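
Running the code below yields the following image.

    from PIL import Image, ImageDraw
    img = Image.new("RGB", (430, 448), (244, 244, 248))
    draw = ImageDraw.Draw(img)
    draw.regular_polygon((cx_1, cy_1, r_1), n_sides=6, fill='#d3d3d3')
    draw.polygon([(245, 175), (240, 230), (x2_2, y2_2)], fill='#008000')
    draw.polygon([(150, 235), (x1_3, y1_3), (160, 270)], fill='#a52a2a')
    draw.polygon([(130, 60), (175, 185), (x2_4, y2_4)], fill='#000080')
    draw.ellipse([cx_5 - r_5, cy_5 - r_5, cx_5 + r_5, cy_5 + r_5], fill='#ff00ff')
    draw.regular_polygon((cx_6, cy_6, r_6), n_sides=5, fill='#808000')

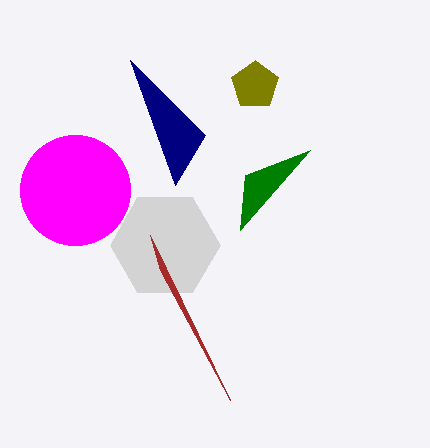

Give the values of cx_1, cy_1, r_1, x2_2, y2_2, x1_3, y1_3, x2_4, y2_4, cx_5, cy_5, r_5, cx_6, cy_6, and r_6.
cx_1 = 165
cy_1 = 245
r_1 = 55
x2_2 = 310
y2_2 = 150
x1_3 = 230
y1_3 = 400
x2_4 = 205
y2_4 = 135
cx_5 = 75
cy_5 = 190
r_5 = 55
cx_6 = 255
cy_6 = 85
r_6 = 25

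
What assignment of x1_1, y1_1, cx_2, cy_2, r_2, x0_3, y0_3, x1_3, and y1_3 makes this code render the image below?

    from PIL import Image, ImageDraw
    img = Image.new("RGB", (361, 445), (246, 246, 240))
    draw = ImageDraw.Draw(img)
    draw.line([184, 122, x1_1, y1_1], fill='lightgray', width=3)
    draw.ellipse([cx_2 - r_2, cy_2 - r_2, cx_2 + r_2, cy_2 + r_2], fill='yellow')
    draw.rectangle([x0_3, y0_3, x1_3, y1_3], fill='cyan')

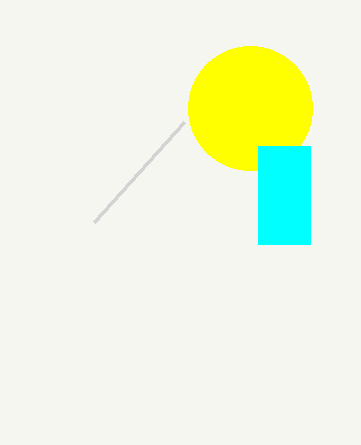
x1_1 = 94
y1_1 = 222
cx_2 = 250
cy_2 = 108
r_2 = 62
x0_3 = 258
y0_3 = 146
x1_3 = 310
y1_3 = 244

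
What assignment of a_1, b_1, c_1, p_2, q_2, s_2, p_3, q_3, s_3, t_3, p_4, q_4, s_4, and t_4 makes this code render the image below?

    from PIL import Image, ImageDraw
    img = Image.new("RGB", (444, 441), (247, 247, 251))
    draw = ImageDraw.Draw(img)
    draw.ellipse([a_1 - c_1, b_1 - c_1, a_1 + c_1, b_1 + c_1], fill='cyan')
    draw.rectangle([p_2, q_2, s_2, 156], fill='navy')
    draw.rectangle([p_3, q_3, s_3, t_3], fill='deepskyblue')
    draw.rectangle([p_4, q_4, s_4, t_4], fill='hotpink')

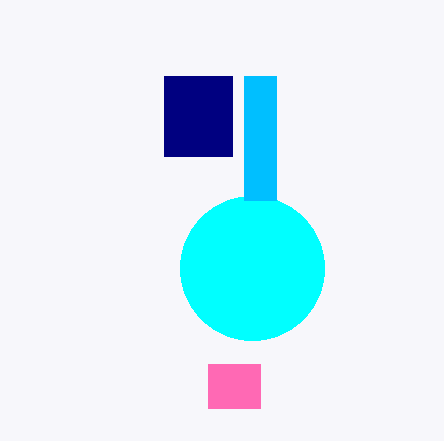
a_1 = 252; b_1 = 268; c_1 = 72; p_2 = 164; q_2 = 76; s_2 = 232; p_3 = 244; q_3 = 76; s_3 = 276; t_3 = 200; p_4 = 208; q_4 = 364; s_4 = 260; t_4 = 408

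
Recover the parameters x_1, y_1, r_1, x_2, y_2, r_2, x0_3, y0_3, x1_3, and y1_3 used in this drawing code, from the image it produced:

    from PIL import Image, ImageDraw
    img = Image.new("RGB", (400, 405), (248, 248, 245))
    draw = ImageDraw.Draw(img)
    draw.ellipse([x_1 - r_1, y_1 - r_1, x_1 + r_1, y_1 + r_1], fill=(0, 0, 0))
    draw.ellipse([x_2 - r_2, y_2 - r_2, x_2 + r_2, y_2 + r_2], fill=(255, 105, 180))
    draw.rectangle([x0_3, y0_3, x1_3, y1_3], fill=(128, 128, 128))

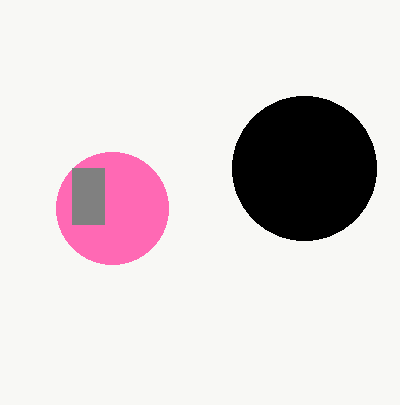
x_1 = 304
y_1 = 168
r_1 = 72
x_2 = 112
y_2 = 208
r_2 = 56
x0_3 = 72
y0_3 = 168
x1_3 = 104
y1_3 = 224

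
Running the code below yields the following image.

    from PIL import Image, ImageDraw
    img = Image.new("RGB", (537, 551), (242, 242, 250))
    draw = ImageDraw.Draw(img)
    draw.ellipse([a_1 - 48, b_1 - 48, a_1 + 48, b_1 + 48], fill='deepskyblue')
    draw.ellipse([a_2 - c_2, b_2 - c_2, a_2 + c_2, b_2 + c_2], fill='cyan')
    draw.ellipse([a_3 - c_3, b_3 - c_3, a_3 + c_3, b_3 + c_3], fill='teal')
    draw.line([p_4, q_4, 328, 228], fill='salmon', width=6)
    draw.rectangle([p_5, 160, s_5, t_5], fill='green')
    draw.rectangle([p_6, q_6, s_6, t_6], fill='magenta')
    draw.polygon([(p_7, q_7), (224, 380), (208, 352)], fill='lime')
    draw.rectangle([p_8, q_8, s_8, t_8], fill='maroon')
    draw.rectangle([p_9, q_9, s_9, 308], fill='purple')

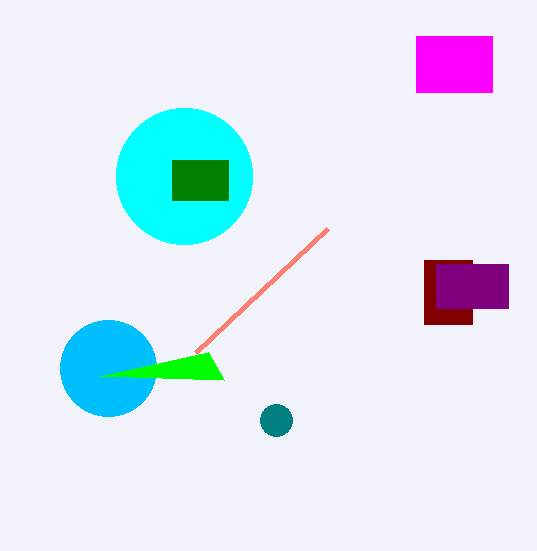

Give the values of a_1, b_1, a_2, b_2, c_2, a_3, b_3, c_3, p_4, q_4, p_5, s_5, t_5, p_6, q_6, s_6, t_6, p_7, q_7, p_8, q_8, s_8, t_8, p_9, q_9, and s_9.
a_1 = 108
b_1 = 368
a_2 = 184
b_2 = 176
c_2 = 68
a_3 = 276
b_3 = 420
c_3 = 16
p_4 = 196
q_4 = 352
p_5 = 172
s_5 = 228
t_5 = 200
p_6 = 416
q_6 = 36
s_6 = 492
t_6 = 92
p_7 = 100
q_7 = 376
p_8 = 424
q_8 = 260
s_8 = 472
t_8 = 324
p_9 = 436
q_9 = 264
s_9 = 508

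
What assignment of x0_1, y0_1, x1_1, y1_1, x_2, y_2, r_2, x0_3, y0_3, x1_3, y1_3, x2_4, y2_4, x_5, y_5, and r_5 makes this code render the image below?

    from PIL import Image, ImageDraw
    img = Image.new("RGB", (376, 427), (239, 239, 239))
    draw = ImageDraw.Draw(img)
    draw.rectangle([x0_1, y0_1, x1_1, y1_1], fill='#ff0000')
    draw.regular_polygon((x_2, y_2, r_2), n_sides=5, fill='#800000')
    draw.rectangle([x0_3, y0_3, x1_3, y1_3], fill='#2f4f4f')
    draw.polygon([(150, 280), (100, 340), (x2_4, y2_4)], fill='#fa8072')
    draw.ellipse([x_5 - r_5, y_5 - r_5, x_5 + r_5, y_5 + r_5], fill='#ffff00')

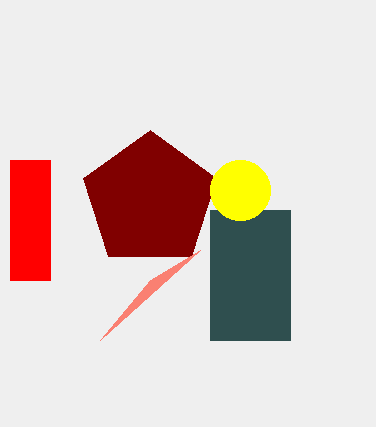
x0_1 = 10; y0_1 = 160; x1_1 = 50; y1_1 = 280; x_2 = 150; y_2 = 200; r_2 = 70; x0_3 = 210; y0_3 = 210; x1_3 = 290; y1_3 = 340; x2_4 = 200; y2_4 = 250; x_5 = 240; y_5 = 190; r_5 = 30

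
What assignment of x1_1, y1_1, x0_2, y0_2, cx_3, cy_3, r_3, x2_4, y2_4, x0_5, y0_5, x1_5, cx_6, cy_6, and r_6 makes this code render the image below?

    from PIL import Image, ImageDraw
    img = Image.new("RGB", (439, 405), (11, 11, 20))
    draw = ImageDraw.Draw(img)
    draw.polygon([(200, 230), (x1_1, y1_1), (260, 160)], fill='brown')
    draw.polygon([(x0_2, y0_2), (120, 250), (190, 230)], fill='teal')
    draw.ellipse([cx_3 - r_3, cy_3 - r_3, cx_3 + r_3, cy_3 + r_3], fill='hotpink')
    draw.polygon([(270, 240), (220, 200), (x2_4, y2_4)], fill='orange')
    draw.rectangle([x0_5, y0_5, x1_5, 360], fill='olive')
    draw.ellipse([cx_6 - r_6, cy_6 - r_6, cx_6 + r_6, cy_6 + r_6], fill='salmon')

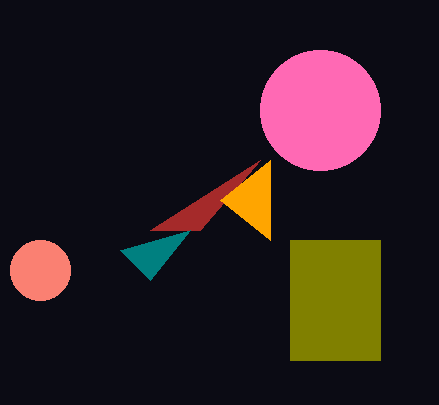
x1_1 = 150, y1_1 = 230, x0_2 = 150, y0_2 = 280, cx_3 = 320, cy_3 = 110, r_3 = 60, x2_4 = 270, y2_4 = 160, x0_5 = 290, y0_5 = 240, x1_5 = 380, cx_6 = 40, cy_6 = 270, r_6 = 30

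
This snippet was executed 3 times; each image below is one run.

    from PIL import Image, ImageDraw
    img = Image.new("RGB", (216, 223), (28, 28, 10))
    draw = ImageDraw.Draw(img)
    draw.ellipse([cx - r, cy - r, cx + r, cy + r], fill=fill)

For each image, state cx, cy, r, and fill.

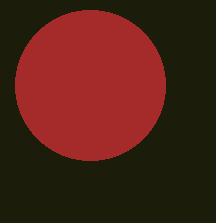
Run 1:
cx = 90
cy = 85
r = 75
fill = 'brown'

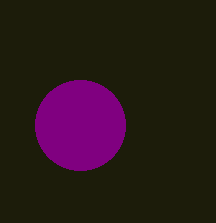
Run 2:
cx = 80
cy = 125
r = 45
fill = 'purple'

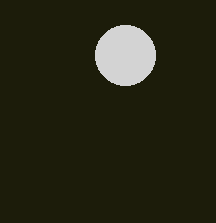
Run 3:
cx = 125, cy = 55, r = 30, fill = 'lightgray'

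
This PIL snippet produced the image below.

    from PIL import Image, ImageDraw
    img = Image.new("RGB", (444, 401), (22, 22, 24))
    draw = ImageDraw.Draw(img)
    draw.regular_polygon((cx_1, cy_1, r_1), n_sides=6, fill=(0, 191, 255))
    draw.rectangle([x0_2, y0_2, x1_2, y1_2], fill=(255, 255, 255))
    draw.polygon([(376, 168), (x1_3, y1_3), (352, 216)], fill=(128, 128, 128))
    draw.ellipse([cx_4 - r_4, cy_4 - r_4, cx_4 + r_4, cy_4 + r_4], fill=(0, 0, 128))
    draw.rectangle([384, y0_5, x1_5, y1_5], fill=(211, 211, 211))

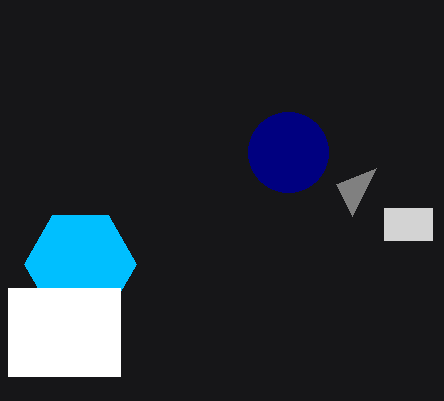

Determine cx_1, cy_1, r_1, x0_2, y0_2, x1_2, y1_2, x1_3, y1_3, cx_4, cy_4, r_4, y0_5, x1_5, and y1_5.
cx_1 = 80
cy_1 = 264
r_1 = 56
x0_2 = 8
y0_2 = 288
x1_2 = 120
y1_2 = 376
x1_3 = 336
y1_3 = 184
cx_4 = 288
cy_4 = 152
r_4 = 40
y0_5 = 208
x1_5 = 432
y1_5 = 240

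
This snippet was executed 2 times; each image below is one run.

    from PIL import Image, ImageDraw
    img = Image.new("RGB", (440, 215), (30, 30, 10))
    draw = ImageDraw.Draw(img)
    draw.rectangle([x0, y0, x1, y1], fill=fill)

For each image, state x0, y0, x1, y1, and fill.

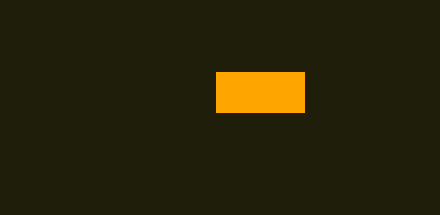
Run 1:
x0 = 216; y0 = 72; x1 = 304; y1 = 112; fill = 'orange'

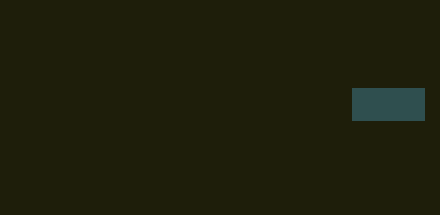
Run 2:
x0 = 352, y0 = 88, x1 = 424, y1 = 120, fill = 'darkslategray'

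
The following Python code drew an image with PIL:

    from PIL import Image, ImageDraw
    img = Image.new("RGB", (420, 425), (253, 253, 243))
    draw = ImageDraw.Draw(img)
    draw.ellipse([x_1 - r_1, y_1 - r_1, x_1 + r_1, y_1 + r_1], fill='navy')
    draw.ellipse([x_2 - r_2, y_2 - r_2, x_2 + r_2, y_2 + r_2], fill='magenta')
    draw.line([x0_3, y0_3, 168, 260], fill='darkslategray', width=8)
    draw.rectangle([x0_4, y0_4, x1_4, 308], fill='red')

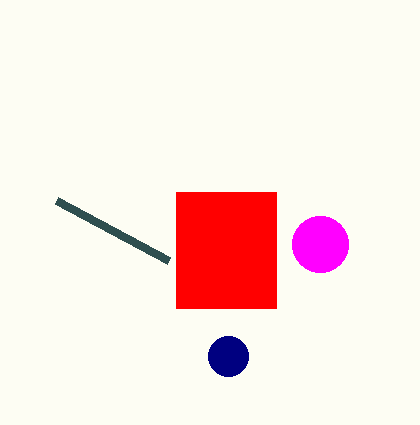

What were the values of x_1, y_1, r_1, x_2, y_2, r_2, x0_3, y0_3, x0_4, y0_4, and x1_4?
x_1 = 228; y_1 = 356; r_1 = 20; x_2 = 320; y_2 = 244; r_2 = 28; x0_3 = 56; y0_3 = 200; x0_4 = 176; y0_4 = 192; x1_4 = 276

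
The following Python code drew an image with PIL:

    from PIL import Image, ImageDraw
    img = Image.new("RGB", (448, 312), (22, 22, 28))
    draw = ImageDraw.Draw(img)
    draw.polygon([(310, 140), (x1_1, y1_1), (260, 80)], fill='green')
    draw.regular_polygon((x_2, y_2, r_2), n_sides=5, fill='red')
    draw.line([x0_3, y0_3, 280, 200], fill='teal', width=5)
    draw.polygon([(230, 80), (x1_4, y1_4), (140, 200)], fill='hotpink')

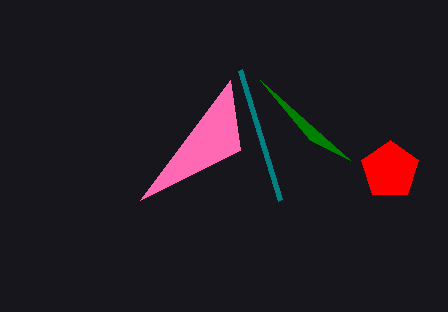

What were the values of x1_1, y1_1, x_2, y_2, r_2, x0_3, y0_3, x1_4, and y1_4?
x1_1 = 350, y1_1 = 160, x_2 = 390, y_2 = 170, r_2 = 30, x0_3 = 240, y0_3 = 70, x1_4 = 240, y1_4 = 150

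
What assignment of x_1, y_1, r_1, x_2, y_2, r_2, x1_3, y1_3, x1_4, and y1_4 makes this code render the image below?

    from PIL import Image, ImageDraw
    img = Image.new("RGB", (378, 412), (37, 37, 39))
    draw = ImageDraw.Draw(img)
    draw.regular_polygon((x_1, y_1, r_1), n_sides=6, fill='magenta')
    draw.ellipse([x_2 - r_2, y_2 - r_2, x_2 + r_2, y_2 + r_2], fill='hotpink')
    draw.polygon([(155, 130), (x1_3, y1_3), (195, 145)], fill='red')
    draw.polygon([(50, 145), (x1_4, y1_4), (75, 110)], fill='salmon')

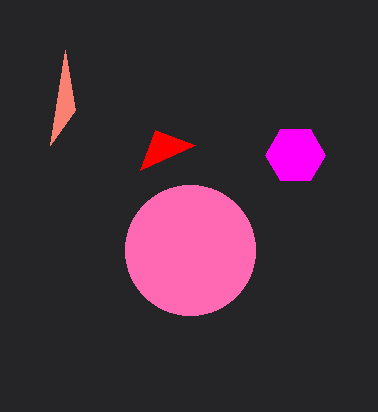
x_1 = 295
y_1 = 155
r_1 = 30
x_2 = 190
y_2 = 250
r_2 = 65
x1_3 = 140
y1_3 = 170
x1_4 = 65
y1_4 = 50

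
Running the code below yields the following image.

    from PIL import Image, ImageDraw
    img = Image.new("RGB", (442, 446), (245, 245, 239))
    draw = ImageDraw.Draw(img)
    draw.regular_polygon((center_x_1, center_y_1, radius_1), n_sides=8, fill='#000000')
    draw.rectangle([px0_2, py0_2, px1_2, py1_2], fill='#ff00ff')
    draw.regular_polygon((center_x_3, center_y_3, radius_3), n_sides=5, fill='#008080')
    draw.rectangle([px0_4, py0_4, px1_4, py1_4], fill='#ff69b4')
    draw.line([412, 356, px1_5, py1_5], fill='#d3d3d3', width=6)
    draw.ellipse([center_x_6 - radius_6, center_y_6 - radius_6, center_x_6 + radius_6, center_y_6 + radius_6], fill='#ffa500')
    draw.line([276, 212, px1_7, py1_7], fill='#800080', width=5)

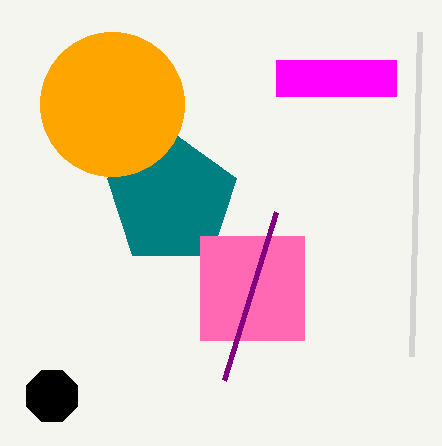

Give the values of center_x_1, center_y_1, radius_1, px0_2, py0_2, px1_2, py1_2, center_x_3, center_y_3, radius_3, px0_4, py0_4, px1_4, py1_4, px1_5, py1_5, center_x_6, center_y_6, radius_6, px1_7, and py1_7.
center_x_1 = 52, center_y_1 = 396, radius_1 = 28, px0_2 = 276, py0_2 = 60, px1_2 = 396, py1_2 = 96, center_x_3 = 172, center_y_3 = 200, radius_3 = 68, px0_4 = 200, py0_4 = 236, px1_4 = 304, py1_4 = 340, px1_5 = 420, py1_5 = 32, center_x_6 = 112, center_y_6 = 104, radius_6 = 72, px1_7 = 224, py1_7 = 380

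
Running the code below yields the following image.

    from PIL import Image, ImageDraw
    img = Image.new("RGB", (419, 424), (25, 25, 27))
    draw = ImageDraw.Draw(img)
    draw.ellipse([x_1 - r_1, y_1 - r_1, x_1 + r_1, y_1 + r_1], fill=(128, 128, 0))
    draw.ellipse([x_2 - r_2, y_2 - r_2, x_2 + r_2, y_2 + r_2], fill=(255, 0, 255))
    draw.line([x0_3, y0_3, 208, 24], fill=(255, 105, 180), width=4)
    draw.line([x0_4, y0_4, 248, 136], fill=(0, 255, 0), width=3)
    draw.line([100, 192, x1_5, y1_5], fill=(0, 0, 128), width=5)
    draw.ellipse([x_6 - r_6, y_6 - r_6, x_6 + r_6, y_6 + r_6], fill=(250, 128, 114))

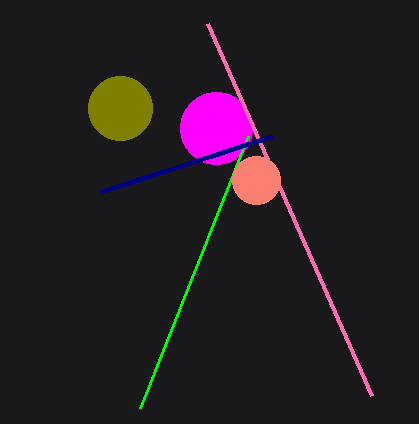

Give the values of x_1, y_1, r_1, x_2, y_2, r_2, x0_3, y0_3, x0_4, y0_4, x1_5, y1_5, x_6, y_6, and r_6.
x_1 = 120
y_1 = 108
r_1 = 32
x_2 = 216
y_2 = 128
r_2 = 36
x0_3 = 372
y0_3 = 396
x0_4 = 140
y0_4 = 408
x1_5 = 272
y1_5 = 136
x_6 = 256
y_6 = 180
r_6 = 24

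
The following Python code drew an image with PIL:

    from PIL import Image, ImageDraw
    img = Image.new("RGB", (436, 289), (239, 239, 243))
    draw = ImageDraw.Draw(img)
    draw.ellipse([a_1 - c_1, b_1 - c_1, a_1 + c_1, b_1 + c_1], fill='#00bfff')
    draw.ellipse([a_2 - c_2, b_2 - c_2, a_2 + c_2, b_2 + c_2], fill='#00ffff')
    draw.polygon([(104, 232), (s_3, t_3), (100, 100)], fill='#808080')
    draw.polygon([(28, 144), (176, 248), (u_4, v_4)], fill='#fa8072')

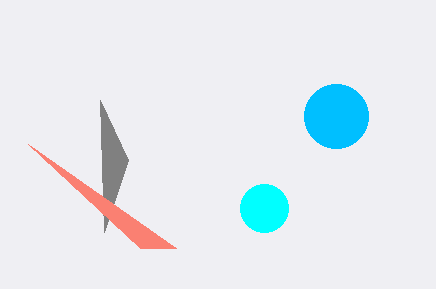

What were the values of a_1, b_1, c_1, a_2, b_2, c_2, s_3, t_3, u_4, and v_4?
a_1 = 336; b_1 = 116; c_1 = 32; a_2 = 264; b_2 = 208; c_2 = 24; s_3 = 128; t_3 = 160; u_4 = 140; v_4 = 248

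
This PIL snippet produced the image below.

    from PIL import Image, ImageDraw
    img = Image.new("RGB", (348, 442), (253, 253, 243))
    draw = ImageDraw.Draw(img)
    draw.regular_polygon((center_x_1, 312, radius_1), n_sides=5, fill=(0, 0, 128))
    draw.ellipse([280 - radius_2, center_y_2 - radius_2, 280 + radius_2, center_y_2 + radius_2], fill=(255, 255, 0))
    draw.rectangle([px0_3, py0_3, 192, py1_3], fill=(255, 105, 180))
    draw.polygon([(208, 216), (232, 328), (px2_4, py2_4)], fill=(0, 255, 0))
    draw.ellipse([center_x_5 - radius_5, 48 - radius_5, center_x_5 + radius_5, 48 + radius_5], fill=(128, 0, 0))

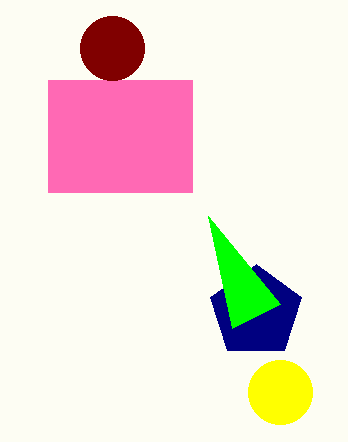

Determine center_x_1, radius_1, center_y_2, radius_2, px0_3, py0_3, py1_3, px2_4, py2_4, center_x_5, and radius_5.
center_x_1 = 256
radius_1 = 48
center_y_2 = 392
radius_2 = 32
px0_3 = 48
py0_3 = 80
py1_3 = 192
px2_4 = 280
py2_4 = 304
center_x_5 = 112
radius_5 = 32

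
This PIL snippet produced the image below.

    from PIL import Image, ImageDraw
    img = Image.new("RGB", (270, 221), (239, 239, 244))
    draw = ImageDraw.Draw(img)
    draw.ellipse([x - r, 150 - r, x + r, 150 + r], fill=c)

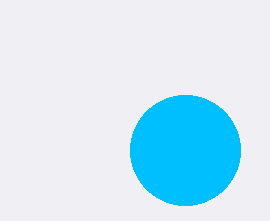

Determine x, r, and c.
x = 185; r = 55; c = 'deepskyblue'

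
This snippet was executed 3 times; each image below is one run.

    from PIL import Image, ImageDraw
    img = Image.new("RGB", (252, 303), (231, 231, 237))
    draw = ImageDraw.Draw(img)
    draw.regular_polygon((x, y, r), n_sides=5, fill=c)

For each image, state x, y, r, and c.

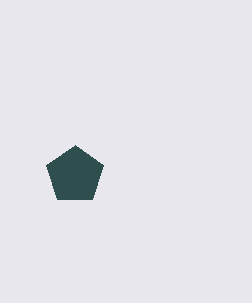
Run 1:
x = 75
y = 175
r = 30
c = 'darkslategray'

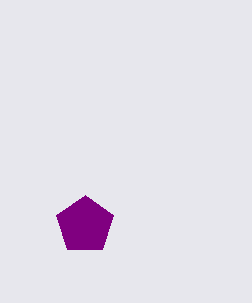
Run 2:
x = 85
y = 225
r = 30
c = 'purple'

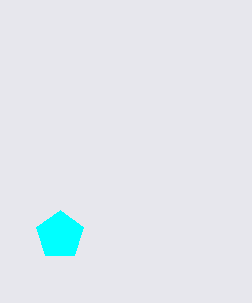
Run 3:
x = 60; y = 235; r = 25; c = 'cyan'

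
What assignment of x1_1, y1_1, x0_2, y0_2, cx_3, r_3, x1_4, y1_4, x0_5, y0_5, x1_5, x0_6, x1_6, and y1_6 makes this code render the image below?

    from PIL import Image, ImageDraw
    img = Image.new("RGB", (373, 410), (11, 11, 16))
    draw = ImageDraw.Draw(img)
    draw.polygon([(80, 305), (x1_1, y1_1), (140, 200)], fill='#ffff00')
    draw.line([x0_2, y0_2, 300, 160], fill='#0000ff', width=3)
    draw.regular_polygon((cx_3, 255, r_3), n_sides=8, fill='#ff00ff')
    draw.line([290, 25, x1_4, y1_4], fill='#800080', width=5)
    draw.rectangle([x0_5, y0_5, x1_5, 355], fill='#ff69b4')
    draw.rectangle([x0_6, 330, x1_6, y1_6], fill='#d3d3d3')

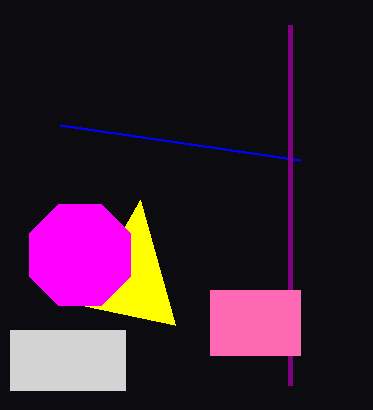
x1_1 = 175, y1_1 = 325, x0_2 = 60, y0_2 = 125, cx_3 = 80, r_3 = 55, x1_4 = 290, y1_4 = 385, x0_5 = 210, y0_5 = 290, x1_5 = 300, x0_6 = 10, x1_6 = 125, y1_6 = 390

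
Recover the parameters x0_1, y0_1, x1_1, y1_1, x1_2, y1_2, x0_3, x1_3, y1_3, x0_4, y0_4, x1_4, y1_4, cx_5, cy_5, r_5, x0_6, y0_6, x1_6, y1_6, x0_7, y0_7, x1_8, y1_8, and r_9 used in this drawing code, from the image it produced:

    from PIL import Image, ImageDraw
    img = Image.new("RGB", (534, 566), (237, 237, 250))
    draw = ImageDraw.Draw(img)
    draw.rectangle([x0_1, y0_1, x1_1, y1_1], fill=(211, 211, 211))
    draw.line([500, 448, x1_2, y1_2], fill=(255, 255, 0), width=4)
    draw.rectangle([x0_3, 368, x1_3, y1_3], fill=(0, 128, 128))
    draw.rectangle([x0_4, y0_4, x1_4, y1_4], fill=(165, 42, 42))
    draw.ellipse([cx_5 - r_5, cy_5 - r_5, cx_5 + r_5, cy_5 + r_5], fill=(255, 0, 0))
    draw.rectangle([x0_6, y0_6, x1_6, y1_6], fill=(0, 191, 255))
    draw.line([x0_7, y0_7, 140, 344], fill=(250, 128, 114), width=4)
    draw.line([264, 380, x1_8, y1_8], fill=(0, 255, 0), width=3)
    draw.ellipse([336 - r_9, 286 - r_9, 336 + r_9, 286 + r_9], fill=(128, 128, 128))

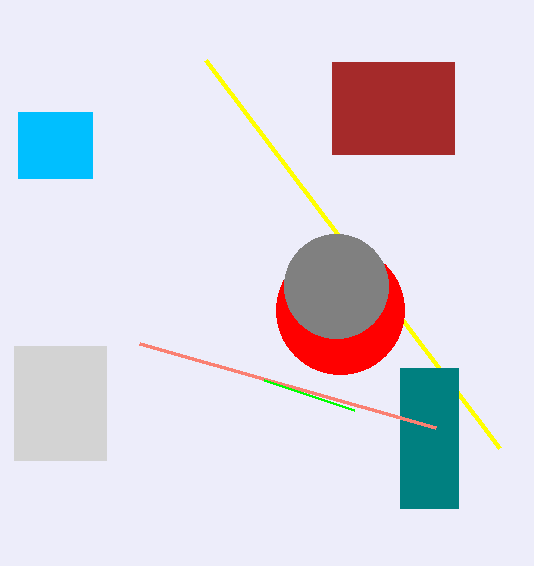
x0_1 = 14
y0_1 = 346
x1_1 = 106
y1_1 = 460
x1_2 = 206
y1_2 = 60
x0_3 = 400
x1_3 = 458
y1_3 = 508
x0_4 = 332
y0_4 = 62
x1_4 = 454
y1_4 = 154
cx_5 = 340
cy_5 = 310
r_5 = 64
x0_6 = 18
y0_6 = 112
x1_6 = 92
y1_6 = 178
x0_7 = 436
y0_7 = 428
x1_8 = 354
y1_8 = 410
r_9 = 52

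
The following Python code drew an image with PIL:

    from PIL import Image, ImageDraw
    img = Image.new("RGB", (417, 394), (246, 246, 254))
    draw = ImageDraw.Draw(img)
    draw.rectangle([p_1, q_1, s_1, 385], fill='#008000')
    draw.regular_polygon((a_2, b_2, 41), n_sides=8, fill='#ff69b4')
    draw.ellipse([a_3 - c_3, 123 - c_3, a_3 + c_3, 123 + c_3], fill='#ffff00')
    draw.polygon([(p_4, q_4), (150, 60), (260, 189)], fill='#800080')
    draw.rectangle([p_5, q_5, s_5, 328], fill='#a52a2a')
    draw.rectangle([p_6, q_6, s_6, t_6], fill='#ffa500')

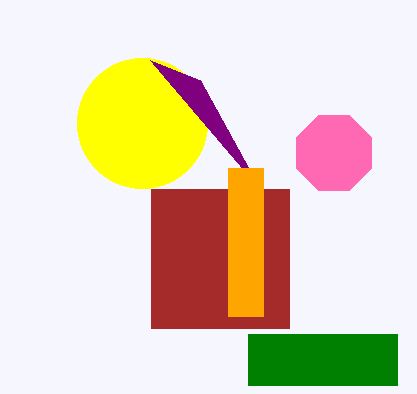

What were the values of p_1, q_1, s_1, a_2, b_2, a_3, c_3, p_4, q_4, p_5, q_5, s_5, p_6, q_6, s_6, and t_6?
p_1 = 248; q_1 = 334; s_1 = 397; a_2 = 334; b_2 = 153; a_3 = 142; c_3 = 65; p_4 = 200; q_4 = 80; p_5 = 151; q_5 = 189; s_5 = 289; p_6 = 228; q_6 = 168; s_6 = 263; t_6 = 316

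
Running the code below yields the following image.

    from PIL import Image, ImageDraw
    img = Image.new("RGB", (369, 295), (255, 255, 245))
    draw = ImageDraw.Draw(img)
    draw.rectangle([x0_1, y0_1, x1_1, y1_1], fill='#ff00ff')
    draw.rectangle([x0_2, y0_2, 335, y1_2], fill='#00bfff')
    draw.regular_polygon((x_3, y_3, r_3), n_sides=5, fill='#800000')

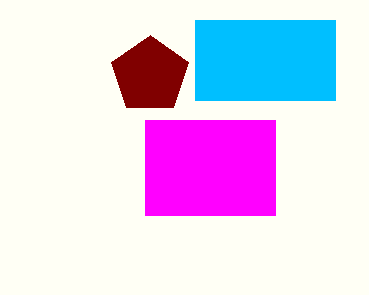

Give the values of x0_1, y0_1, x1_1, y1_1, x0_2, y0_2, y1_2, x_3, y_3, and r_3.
x0_1 = 145
y0_1 = 120
x1_1 = 275
y1_1 = 215
x0_2 = 195
y0_2 = 20
y1_2 = 100
x_3 = 150
y_3 = 75
r_3 = 40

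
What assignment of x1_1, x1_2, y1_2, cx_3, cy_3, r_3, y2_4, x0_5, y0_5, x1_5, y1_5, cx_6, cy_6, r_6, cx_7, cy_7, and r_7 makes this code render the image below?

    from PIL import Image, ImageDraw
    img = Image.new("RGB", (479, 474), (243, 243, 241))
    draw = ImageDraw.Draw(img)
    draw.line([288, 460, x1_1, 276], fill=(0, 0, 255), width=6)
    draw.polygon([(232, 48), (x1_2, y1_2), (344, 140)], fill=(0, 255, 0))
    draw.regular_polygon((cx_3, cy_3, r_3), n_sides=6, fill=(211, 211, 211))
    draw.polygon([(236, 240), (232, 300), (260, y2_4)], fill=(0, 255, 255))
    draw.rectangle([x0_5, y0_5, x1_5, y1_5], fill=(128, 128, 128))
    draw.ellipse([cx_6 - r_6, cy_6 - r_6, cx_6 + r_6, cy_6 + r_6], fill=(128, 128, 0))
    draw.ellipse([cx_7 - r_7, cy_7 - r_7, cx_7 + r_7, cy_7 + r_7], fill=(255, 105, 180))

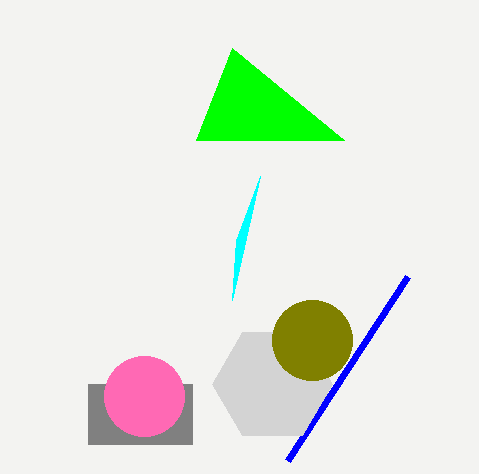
x1_1 = 408, x1_2 = 196, y1_2 = 140, cx_3 = 272, cy_3 = 384, r_3 = 60, y2_4 = 176, x0_5 = 88, y0_5 = 384, x1_5 = 192, y1_5 = 444, cx_6 = 312, cy_6 = 340, r_6 = 40, cx_7 = 144, cy_7 = 396, r_7 = 40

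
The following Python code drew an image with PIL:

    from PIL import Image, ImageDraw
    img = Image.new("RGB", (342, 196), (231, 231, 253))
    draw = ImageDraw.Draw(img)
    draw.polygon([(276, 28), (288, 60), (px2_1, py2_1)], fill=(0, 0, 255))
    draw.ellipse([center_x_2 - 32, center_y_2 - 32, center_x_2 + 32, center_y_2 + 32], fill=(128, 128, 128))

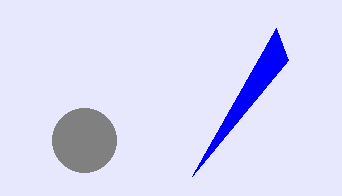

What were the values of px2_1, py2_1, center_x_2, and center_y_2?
px2_1 = 192, py2_1 = 176, center_x_2 = 84, center_y_2 = 140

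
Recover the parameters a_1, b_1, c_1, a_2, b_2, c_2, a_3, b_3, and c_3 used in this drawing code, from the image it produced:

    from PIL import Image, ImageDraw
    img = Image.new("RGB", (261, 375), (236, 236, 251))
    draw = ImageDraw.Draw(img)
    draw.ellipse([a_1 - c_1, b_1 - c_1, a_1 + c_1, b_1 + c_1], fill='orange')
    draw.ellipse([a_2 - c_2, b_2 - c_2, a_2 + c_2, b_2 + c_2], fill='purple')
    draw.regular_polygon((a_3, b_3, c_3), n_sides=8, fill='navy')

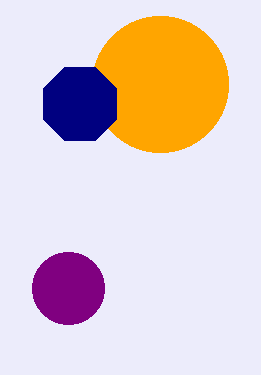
a_1 = 160
b_1 = 84
c_1 = 68
a_2 = 68
b_2 = 288
c_2 = 36
a_3 = 80
b_3 = 104
c_3 = 40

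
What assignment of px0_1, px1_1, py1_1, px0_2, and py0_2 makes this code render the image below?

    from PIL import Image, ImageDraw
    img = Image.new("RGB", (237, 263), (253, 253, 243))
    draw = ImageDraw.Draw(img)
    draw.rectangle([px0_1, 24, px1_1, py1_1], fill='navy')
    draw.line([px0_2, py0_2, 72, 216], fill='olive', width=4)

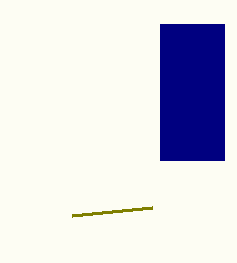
px0_1 = 160; px1_1 = 224; py1_1 = 160; px0_2 = 152; py0_2 = 208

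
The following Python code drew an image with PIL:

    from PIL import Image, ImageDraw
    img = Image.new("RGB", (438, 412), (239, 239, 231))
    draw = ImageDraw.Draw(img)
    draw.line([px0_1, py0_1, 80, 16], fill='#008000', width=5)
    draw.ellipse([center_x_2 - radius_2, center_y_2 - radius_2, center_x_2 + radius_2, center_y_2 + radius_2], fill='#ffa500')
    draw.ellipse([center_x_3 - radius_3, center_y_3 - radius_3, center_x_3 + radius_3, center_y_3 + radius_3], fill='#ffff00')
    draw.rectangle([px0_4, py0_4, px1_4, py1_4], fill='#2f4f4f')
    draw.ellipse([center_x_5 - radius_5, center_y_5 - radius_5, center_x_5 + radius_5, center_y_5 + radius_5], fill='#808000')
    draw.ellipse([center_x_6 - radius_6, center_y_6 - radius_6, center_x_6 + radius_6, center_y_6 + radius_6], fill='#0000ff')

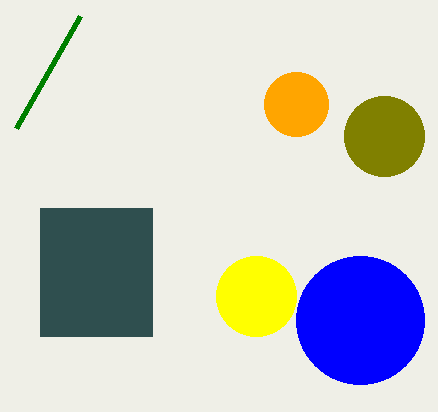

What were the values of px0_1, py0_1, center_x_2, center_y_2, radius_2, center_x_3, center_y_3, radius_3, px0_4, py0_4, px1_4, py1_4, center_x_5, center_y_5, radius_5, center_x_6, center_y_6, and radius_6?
px0_1 = 16; py0_1 = 128; center_x_2 = 296; center_y_2 = 104; radius_2 = 32; center_x_3 = 256; center_y_3 = 296; radius_3 = 40; px0_4 = 40; py0_4 = 208; px1_4 = 152; py1_4 = 336; center_x_5 = 384; center_y_5 = 136; radius_5 = 40; center_x_6 = 360; center_y_6 = 320; radius_6 = 64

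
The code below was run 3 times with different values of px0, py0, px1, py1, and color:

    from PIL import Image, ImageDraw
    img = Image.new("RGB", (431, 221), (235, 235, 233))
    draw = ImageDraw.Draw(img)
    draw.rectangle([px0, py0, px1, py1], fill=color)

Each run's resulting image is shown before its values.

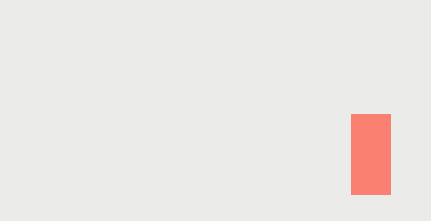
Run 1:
px0 = 351, py0 = 114, px1 = 390, py1 = 194, color = 'salmon'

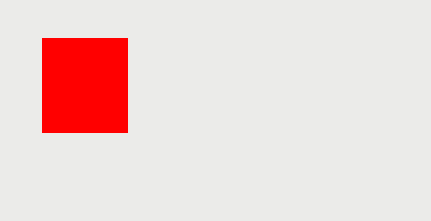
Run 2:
px0 = 42
py0 = 38
px1 = 127
py1 = 132
color = 'red'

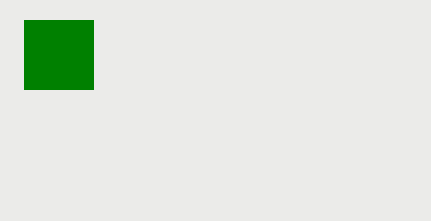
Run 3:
px0 = 24, py0 = 20, px1 = 93, py1 = 89, color = 'green'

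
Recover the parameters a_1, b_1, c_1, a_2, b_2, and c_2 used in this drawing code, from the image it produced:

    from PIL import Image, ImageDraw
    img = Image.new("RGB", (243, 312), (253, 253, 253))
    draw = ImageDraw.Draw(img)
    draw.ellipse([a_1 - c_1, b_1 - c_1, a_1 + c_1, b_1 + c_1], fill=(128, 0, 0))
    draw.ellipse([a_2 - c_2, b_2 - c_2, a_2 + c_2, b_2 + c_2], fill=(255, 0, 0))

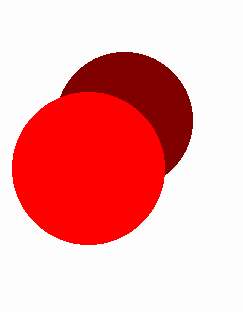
a_1 = 124; b_1 = 120; c_1 = 68; a_2 = 88; b_2 = 168; c_2 = 76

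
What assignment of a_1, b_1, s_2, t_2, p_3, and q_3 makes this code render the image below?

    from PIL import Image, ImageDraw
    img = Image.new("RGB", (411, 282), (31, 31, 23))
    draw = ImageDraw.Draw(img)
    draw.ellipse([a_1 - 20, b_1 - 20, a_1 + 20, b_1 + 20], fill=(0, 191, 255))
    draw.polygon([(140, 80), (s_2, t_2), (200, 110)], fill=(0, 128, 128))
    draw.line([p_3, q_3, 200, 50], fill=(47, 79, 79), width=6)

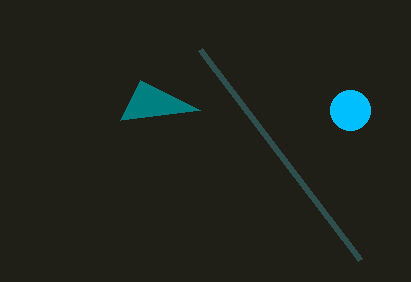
a_1 = 350
b_1 = 110
s_2 = 120
t_2 = 120
p_3 = 360
q_3 = 260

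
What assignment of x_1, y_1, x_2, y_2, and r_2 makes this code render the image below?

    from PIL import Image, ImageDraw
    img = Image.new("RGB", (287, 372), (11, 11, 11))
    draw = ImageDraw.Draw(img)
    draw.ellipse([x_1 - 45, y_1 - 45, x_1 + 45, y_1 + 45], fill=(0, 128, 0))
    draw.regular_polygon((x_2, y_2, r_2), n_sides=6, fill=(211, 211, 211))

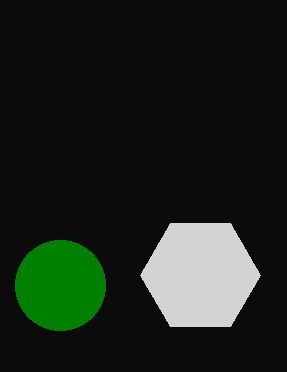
x_1 = 60; y_1 = 285; x_2 = 200; y_2 = 275; r_2 = 60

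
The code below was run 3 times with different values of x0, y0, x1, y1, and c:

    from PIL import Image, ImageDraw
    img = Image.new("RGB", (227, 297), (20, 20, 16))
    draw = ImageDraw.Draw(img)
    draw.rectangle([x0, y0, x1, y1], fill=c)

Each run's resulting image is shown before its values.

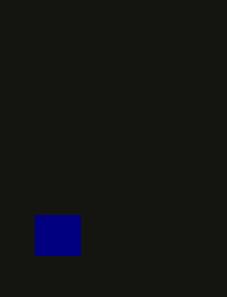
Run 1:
x0 = 35
y0 = 215
x1 = 80
y1 = 255
c = 'navy'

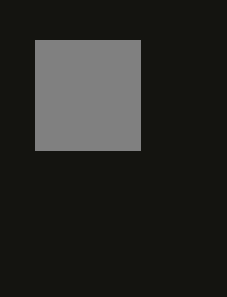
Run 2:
x0 = 35; y0 = 40; x1 = 140; y1 = 150; c = 'gray'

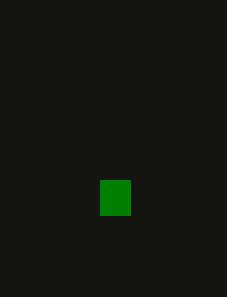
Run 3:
x0 = 100; y0 = 180; x1 = 130; y1 = 215; c = 'green'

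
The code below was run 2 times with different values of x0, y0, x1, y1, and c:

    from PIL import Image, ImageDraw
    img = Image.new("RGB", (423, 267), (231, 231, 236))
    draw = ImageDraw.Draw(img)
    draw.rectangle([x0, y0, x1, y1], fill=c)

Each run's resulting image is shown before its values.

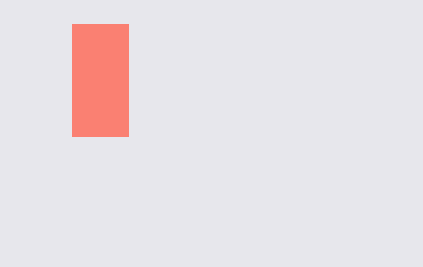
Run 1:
x0 = 72; y0 = 24; x1 = 128; y1 = 136; c = 'salmon'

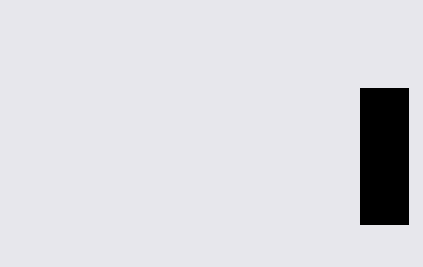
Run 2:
x0 = 360, y0 = 88, x1 = 408, y1 = 224, c = 'black'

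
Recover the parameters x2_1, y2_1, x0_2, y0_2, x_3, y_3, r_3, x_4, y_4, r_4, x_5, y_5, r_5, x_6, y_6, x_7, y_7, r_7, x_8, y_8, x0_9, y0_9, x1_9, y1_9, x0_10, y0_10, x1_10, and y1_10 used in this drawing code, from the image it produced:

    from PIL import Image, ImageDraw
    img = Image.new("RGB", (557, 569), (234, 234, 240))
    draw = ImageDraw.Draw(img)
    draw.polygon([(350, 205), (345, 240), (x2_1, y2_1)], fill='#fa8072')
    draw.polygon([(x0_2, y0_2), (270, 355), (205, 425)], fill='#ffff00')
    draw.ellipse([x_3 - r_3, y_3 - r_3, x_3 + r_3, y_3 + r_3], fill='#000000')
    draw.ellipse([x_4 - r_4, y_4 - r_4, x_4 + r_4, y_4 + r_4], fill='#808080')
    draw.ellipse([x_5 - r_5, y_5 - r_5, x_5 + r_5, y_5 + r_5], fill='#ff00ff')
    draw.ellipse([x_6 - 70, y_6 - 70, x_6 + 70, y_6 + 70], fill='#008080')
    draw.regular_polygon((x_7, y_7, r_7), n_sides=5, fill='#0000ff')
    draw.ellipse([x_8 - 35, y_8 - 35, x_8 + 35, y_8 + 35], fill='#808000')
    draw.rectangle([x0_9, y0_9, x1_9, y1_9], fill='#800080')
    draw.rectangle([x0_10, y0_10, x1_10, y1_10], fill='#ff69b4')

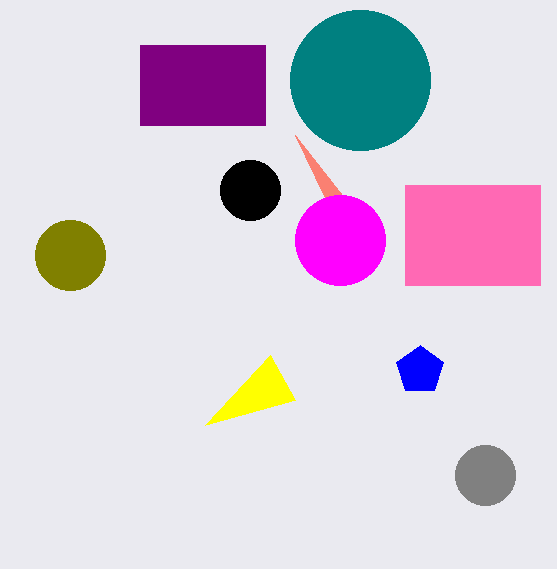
x2_1 = 295, y2_1 = 135, x0_2 = 295, y0_2 = 400, x_3 = 250, y_3 = 190, r_3 = 30, x_4 = 485, y_4 = 475, r_4 = 30, x_5 = 340, y_5 = 240, r_5 = 45, x_6 = 360, y_6 = 80, x_7 = 420, y_7 = 370, r_7 = 25, x_8 = 70, y_8 = 255, x0_9 = 140, y0_9 = 45, x1_9 = 265, y1_9 = 125, x0_10 = 405, y0_10 = 185, x1_10 = 540, y1_10 = 285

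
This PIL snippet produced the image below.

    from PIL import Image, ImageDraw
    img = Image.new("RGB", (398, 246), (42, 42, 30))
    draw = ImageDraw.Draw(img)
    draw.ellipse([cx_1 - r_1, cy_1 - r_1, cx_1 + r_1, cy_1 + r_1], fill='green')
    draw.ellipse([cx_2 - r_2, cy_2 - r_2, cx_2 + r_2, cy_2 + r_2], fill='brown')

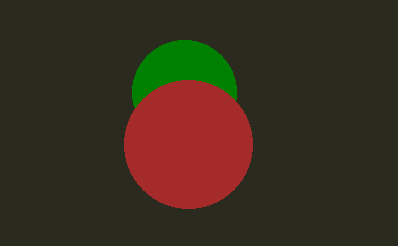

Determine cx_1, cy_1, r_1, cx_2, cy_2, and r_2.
cx_1 = 184
cy_1 = 92
r_1 = 52
cx_2 = 188
cy_2 = 144
r_2 = 64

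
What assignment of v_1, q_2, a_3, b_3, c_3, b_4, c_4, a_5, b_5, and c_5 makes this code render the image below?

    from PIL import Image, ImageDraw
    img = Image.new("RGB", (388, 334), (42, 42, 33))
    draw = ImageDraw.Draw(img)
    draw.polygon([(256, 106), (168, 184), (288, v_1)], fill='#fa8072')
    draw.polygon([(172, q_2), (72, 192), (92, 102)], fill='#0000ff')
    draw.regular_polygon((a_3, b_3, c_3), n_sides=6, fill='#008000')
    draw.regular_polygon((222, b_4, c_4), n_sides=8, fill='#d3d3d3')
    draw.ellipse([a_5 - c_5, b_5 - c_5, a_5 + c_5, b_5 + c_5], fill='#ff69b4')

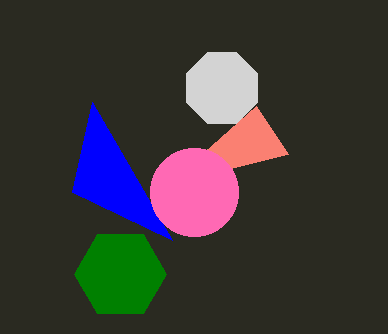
v_1 = 154, q_2 = 240, a_3 = 120, b_3 = 274, c_3 = 46, b_4 = 88, c_4 = 38, a_5 = 194, b_5 = 192, c_5 = 44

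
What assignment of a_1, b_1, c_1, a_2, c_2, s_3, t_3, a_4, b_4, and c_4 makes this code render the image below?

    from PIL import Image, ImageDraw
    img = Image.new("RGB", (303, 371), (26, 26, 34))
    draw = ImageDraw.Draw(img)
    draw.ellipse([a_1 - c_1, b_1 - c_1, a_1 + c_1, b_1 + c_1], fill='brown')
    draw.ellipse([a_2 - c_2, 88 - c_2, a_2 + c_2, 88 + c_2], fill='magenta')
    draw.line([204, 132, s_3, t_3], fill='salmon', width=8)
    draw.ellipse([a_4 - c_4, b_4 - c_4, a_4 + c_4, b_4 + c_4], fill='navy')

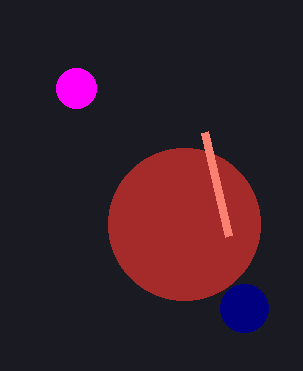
a_1 = 184, b_1 = 224, c_1 = 76, a_2 = 76, c_2 = 20, s_3 = 228, t_3 = 236, a_4 = 244, b_4 = 308, c_4 = 24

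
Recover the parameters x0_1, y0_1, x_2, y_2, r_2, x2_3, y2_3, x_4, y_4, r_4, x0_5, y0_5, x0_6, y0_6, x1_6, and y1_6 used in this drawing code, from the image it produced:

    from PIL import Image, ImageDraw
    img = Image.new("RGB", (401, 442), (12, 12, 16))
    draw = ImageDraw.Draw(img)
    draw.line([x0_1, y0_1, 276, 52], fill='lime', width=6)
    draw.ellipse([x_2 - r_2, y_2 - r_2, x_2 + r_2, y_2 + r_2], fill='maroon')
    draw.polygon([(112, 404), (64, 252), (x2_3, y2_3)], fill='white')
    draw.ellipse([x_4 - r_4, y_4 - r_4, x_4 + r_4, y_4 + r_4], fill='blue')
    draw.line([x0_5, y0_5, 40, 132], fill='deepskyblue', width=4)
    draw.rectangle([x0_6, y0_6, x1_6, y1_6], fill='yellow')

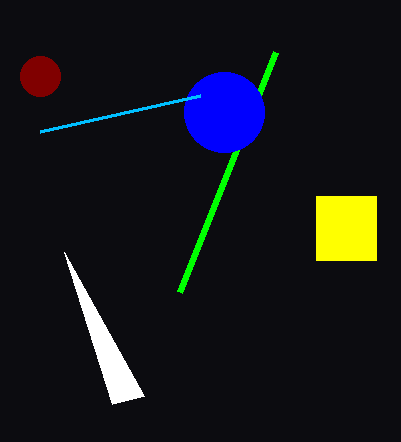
x0_1 = 180, y0_1 = 292, x_2 = 40, y_2 = 76, r_2 = 20, x2_3 = 144, y2_3 = 396, x_4 = 224, y_4 = 112, r_4 = 40, x0_5 = 200, y0_5 = 96, x0_6 = 316, y0_6 = 196, x1_6 = 376, y1_6 = 260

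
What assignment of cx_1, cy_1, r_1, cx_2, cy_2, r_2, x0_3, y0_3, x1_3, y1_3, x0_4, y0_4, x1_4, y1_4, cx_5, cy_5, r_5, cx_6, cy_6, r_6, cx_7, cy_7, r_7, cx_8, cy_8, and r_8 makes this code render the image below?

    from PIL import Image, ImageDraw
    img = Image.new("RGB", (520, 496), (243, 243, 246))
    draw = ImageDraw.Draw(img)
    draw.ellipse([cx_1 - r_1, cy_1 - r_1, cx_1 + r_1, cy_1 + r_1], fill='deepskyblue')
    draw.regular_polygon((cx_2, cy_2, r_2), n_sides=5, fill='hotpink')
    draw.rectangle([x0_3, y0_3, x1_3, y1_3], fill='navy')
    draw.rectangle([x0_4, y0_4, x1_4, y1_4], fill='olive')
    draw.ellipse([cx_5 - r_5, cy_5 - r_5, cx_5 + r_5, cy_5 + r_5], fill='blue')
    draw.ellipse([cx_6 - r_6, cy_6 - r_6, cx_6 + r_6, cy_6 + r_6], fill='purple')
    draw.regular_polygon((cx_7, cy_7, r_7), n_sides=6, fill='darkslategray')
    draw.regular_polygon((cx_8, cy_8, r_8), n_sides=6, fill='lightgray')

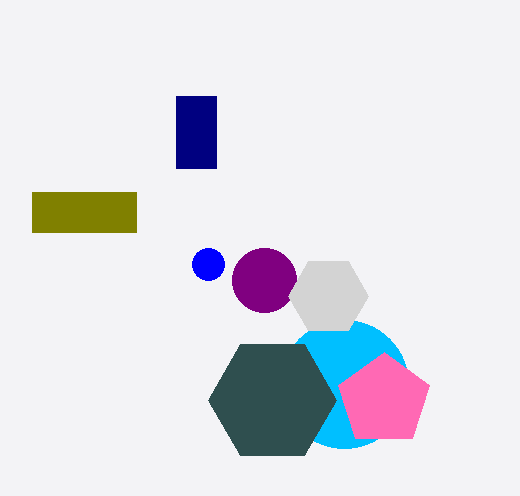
cx_1 = 344, cy_1 = 384, r_1 = 64, cx_2 = 384, cy_2 = 400, r_2 = 48, x0_3 = 176, y0_3 = 96, x1_3 = 216, y1_3 = 168, x0_4 = 32, y0_4 = 192, x1_4 = 136, y1_4 = 232, cx_5 = 208, cy_5 = 264, r_5 = 16, cx_6 = 264, cy_6 = 280, r_6 = 32, cx_7 = 272, cy_7 = 400, r_7 = 64, cx_8 = 328, cy_8 = 296, r_8 = 40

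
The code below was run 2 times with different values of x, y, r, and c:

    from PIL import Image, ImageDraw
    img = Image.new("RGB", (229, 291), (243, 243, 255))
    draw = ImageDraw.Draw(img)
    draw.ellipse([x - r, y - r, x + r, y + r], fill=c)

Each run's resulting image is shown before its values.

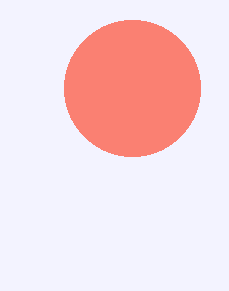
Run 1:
x = 132, y = 88, r = 68, c = 'salmon'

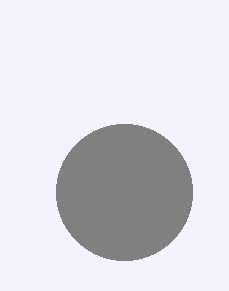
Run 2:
x = 124
y = 192
r = 68
c = 'gray'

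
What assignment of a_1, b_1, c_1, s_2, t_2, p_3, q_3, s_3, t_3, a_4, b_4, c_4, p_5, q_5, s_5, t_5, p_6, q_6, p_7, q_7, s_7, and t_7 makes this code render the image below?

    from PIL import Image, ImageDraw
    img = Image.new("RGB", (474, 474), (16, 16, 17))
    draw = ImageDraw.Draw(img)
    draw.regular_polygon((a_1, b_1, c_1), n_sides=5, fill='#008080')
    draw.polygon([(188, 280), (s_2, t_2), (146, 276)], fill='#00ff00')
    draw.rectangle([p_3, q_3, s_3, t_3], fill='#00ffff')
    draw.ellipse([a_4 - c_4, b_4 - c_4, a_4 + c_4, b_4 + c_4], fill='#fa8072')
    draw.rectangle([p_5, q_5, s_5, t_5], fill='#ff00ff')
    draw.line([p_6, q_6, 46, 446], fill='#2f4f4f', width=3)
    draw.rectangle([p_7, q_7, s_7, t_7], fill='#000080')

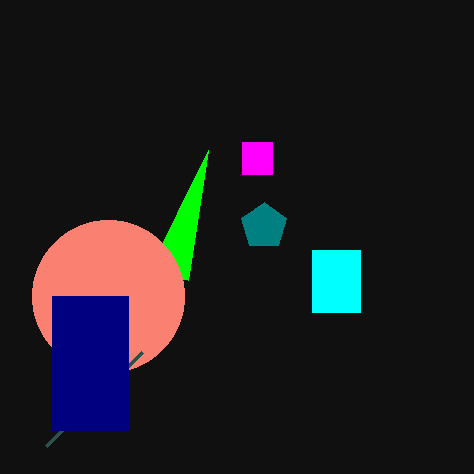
a_1 = 264; b_1 = 226; c_1 = 24; s_2 = 208; t_2 = 150; p_3 = 312; q_3 = 250; s_3 = 360; t_3 = 312; a_4 = 108; b_4 = 296; c_4 = 76; p_5 = 242; q_5 = 142; s_5 = 272; t_5 = 174; p_6 = 142; q_6 = 352; p_7 = 52; q_7 = 296; s_7 = 128; t_7 = 430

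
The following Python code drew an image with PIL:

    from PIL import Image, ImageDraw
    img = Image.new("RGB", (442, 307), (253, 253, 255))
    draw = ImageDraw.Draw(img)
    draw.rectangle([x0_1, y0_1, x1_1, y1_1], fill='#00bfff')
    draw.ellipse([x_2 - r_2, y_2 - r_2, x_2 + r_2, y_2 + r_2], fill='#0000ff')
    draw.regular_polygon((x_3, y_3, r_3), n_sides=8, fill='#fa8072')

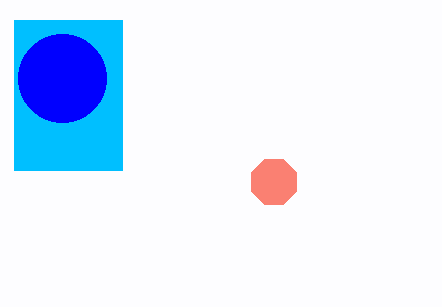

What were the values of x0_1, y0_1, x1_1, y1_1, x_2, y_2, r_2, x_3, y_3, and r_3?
x0_1 = 14
y0_1 = 20
x1_1 = 122
y1_1 = 170
x_2 = 62
y_2 = 78
r_2 = 44
x_3 = 274
y_3 = 182
r_3 = 24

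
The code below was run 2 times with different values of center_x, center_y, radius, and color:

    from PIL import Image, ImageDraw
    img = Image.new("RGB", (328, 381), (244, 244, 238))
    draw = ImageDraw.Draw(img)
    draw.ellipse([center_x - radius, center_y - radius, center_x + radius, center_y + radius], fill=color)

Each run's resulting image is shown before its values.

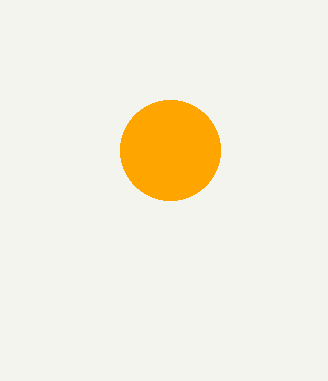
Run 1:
center_x = 170, center_y = 150, radius = 50, color = 'orange'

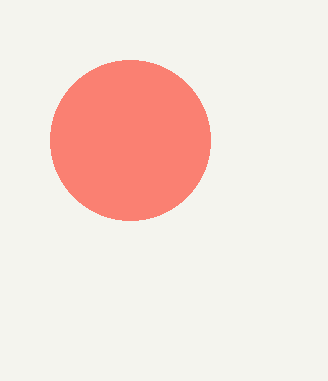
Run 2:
center_x = 130, center_y = 140, radius = 80, color = 'salmon'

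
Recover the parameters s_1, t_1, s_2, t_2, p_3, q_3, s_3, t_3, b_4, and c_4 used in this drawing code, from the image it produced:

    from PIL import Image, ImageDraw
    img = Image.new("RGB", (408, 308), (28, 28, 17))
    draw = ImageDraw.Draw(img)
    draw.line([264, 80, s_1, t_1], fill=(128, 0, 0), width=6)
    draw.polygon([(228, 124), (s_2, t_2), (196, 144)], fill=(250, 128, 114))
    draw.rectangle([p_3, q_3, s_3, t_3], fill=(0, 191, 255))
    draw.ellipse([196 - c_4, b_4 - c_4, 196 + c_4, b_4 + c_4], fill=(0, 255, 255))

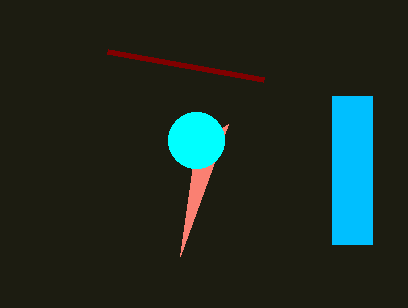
s_1 = 108; t_1 = 52; s_2 = 180; t_2 = 256; p_3 = 332; q_3 = 96; s_3 = 372; t_3 = 244; b_4 = 140; c_4 = 28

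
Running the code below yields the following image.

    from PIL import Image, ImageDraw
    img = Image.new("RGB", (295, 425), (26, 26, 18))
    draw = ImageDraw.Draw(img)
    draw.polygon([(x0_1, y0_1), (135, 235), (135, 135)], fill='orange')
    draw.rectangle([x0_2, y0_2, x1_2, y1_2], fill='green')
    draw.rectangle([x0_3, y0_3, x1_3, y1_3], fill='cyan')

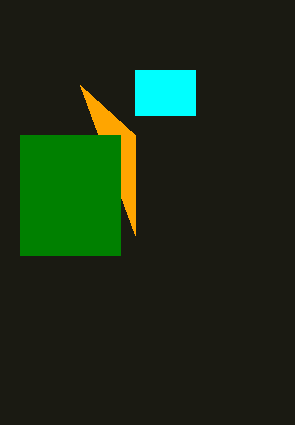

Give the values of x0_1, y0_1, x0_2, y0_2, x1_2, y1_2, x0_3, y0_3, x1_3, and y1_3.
x0_1 = 80
y0_1 = 85
x0_2 = 20
y0_2 = 135
x1_2 = 120
y1_2 = 255
x0_3 = 135
y0_3 = 70
x1_3 = 195
y1_3 = 115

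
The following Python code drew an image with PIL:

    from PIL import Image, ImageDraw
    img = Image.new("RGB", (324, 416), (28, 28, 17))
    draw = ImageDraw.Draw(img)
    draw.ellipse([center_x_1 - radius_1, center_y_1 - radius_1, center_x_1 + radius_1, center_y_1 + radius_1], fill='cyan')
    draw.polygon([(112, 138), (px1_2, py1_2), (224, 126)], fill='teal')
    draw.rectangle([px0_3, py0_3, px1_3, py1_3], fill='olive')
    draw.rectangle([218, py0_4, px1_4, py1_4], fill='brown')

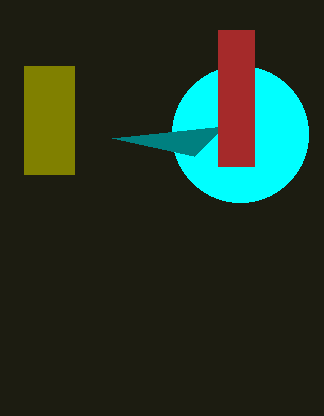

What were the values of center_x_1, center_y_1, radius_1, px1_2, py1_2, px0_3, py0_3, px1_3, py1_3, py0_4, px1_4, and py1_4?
center_x_1 = 240
center_y_1 = 134
radius_1 = 68
px1_2 = 194
py1_2 = 156
px0_3 = 24
py0_3 = 66
px1_3 = 74
py1_3 = 174
py0_4 = 30
px1_4 = 254
py1_4 = 166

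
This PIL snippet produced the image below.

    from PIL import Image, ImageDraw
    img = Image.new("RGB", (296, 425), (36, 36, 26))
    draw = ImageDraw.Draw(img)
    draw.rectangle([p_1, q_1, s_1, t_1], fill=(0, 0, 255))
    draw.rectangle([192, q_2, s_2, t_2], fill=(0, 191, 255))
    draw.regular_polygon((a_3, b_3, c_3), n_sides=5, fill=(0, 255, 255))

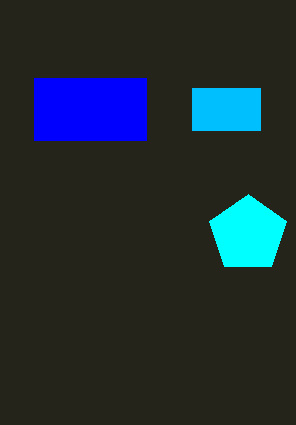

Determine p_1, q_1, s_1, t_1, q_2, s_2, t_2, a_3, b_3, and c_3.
p_1 = 34, q_1 = 78, s_1 = 146, t_1 = 140, q_2 = 88, s_2 = 260, t_2 = 130, a_3 = 248, b_3 = 234, c_3 = 40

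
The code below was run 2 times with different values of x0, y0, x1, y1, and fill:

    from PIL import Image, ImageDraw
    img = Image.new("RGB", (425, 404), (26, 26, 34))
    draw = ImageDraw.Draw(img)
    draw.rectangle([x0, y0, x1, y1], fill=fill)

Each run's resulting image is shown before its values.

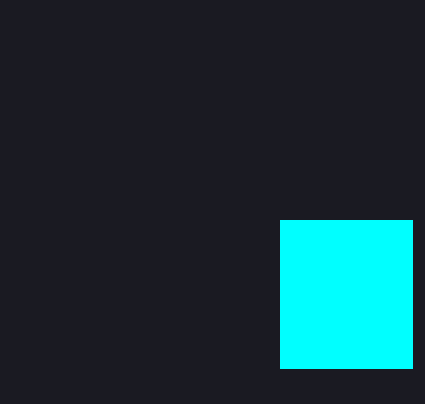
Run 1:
x0 = 280, y0 = 220, x1 = 412, y1 = 368, fill = 'cyan'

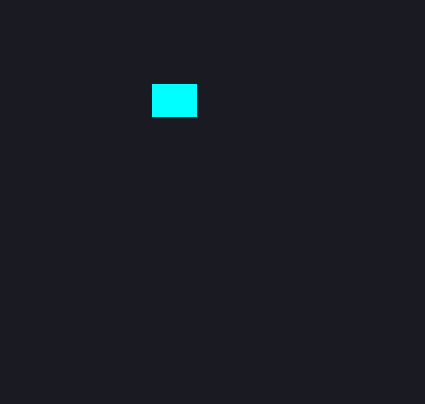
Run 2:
x0 = 152
y0 = 84
x1 = 196
y1 = 116
fill = 'cyan'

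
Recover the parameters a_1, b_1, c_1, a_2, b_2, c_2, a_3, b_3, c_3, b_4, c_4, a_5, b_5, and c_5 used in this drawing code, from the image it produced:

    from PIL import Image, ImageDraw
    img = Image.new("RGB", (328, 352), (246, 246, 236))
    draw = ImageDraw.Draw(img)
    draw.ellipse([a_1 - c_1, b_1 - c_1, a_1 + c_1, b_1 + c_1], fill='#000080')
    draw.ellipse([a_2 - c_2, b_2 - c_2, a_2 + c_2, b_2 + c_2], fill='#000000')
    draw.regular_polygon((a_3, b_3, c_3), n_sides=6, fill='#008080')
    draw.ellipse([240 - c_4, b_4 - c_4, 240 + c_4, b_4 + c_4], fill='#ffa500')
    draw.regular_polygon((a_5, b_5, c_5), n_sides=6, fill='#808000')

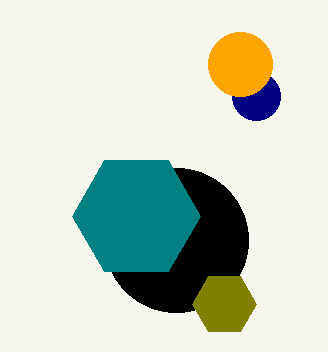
a_1 = 256
b_1 = 96
c_1 = 24
a_2 = 176
b_2 = 240
c_2 = 72
a_3 = 136
b_3 = 216
c_3 = 64
b_4 = 64
c_4 = 32
a_5 = 224
b_5 = 304
c_5 = 32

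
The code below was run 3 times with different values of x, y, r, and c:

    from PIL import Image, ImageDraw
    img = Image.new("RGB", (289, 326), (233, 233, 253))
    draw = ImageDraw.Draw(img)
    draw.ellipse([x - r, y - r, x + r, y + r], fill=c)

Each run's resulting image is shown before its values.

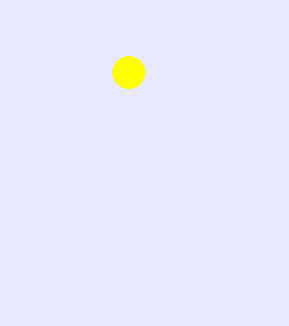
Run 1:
x = 128
y = 72
r = 16
c = 'yellow'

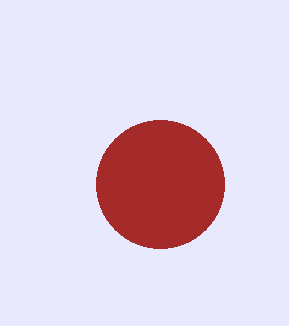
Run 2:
x = 160, y = 184, r = 64, c = 'brown'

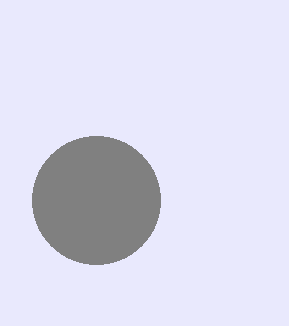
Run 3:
x = 96
y = 200
r = 64
c = 'gray'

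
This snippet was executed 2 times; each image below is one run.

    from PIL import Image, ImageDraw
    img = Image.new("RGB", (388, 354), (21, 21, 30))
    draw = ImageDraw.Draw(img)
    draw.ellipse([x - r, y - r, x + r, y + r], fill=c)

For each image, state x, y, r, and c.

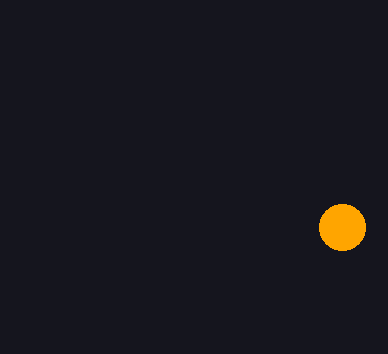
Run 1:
x = 342, y = 227, r = 23, c = 'orange'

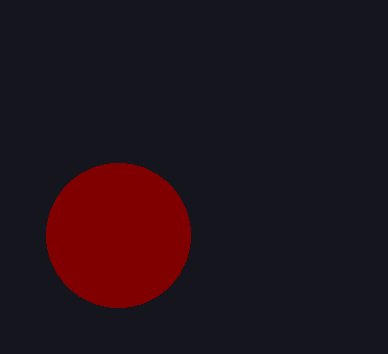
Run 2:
x = 118
y = 235
r = 72
c = 'maroon'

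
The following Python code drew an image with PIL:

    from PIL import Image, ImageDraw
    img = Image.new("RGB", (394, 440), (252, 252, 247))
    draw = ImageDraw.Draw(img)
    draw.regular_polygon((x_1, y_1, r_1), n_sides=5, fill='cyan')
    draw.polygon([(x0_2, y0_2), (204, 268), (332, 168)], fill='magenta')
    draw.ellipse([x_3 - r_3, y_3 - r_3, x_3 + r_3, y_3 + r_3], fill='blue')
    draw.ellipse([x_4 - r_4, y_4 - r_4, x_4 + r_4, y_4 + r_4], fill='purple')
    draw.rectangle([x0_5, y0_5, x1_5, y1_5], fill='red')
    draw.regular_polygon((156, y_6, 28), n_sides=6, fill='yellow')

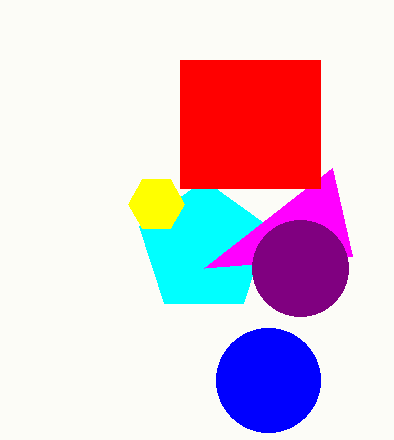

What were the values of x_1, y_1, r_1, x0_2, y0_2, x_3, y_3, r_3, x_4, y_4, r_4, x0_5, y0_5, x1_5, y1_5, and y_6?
x_1 = 204; y_1 = 248; r_1 = 68; x0_2 = 352; y0_2 = 256; x_3 = 268; y_3 = 380; r_3 = 52; x_4 = 300; y_4 = 268; r_4 = 48; x0_5 = 180; y0_5 = 60; x1_5 = 320; y1_5 = 188; y_6 = 204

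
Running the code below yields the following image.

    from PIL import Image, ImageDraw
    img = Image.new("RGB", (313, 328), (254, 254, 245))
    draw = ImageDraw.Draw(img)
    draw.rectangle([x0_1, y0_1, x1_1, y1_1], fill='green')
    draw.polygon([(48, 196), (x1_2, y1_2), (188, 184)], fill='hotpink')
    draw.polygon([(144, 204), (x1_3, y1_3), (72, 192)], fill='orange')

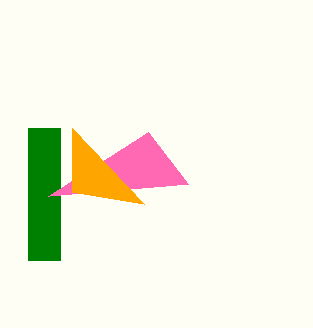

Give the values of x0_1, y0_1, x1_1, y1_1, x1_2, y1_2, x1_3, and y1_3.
x0_1 = 28
y0_1 = 128
x1_1 = 60
y1_1 = 260
x1_2 = 148
y1_2 = 132
x1_3 = 72
y1_3 = 128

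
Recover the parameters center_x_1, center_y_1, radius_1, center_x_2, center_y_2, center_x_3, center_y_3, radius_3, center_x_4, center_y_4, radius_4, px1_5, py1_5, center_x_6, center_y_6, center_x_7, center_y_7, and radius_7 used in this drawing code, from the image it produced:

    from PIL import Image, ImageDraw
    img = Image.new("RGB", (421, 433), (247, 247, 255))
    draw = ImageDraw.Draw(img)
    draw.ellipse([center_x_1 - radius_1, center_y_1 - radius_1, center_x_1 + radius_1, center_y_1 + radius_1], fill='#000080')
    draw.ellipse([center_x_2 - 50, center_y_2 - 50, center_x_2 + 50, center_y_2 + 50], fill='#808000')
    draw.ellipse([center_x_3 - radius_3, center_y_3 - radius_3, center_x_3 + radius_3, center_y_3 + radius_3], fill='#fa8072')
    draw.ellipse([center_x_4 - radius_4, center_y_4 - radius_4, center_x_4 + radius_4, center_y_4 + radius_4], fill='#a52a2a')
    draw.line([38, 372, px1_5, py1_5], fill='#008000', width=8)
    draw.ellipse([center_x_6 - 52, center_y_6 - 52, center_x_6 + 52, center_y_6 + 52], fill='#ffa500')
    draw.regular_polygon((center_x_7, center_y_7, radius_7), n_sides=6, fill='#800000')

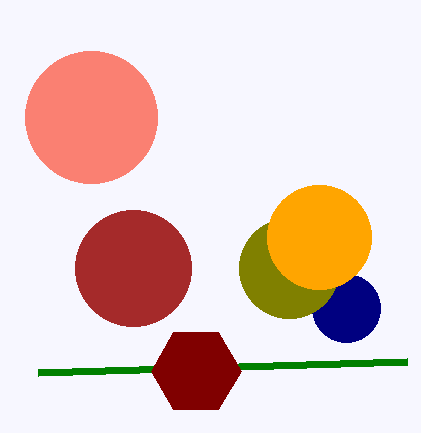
center_x_1 = 346; center_y_1 = 308; radius_1 = 34; center_x_2 = 289; center_y_2 = 268; center_x_3 = 91; center_y_3 = 117; radius_3 = 66; center_x_4 = 133; center_y_4 = 268; radius_4 = 58; px1_5 = 407; py1_5 = 361; center_x_6 = 319; center_y_6 = 237; center_x_7 = 196; center_y_7 = 371; radius_7 = 45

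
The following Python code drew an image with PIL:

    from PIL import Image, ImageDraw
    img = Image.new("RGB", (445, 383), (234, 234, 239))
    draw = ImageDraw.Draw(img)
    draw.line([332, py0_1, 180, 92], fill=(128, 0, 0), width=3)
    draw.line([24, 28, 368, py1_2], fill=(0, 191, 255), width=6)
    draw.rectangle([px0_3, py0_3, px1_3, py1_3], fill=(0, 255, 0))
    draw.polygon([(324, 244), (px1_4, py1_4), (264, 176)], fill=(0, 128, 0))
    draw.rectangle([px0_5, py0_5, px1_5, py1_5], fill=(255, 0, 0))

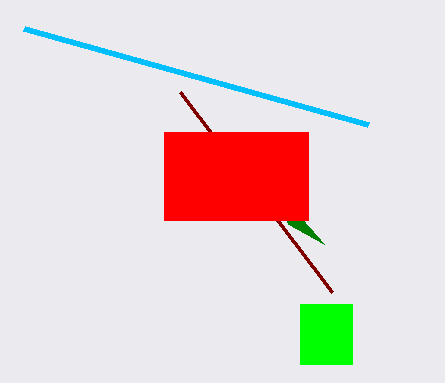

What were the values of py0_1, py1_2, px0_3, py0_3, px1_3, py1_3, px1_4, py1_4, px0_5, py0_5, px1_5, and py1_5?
py0_1 = 292; py1_2 = 124; px0_3 = 300; py0_3 = 304; px1_3 = 352; py1_3 = 364; px1_4 = 288; py1_4 = 224; px0_5 = 164; py0_5 = 132; px1_5 = 308; py1_5 = 220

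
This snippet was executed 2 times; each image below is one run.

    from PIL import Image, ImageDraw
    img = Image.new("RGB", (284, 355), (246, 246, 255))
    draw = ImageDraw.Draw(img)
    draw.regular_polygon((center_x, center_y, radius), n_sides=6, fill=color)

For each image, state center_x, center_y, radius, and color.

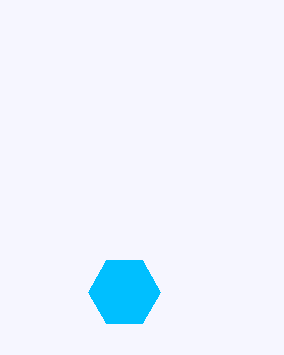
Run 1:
center_x = 124, center_y = 292, radius = 36, color = 'deepskyblue'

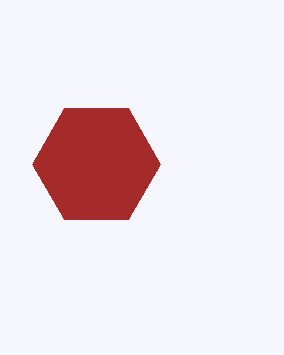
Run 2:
center_x = 96
center_y = 164
radius = 64
color = 'brown'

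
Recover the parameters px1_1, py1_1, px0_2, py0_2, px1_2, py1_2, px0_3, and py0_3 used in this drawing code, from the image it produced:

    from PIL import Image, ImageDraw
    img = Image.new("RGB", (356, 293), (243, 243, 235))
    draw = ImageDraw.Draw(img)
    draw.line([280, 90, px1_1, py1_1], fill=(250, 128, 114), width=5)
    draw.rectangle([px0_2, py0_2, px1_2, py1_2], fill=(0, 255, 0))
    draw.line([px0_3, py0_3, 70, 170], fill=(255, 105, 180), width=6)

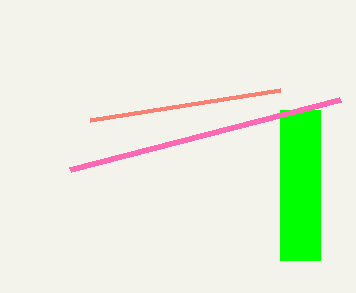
px1_1 = 90
py1_1 = 120
px0_2 = 280
py0_2 = 110
px1_2 = 320
py1_2 = 260
px0_3 = 340
py0_3 = 100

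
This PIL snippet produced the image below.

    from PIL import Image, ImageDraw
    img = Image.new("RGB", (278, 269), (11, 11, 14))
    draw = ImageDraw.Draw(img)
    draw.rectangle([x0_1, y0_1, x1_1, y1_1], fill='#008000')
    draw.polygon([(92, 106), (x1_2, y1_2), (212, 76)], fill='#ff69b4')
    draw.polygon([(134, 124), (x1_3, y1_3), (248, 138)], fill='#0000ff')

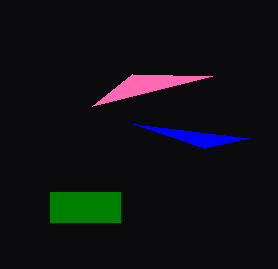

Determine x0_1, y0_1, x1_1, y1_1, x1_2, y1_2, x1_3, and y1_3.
x0_1 = 50
y0_1 = 192
x1_1 = 120
y1_1 = 222
x1_2 = 132
y1_2 = 74
x1_3 = 204
y1_3 = 148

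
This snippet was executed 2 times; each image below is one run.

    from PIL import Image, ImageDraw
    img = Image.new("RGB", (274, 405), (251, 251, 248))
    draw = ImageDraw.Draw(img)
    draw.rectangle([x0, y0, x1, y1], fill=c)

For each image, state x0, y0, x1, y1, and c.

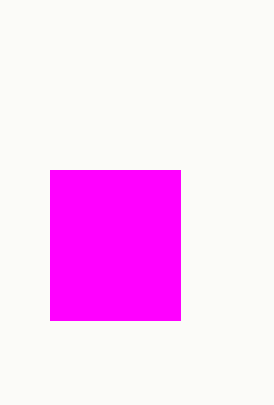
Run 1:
x0 = 50
y0 = 170
x1 = 180
y1 = 320
c = 'magenta'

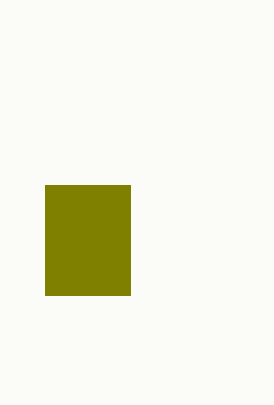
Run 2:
x0 = 45, y0 = 185, x1 = 130, y1 = 295, c = 'olive'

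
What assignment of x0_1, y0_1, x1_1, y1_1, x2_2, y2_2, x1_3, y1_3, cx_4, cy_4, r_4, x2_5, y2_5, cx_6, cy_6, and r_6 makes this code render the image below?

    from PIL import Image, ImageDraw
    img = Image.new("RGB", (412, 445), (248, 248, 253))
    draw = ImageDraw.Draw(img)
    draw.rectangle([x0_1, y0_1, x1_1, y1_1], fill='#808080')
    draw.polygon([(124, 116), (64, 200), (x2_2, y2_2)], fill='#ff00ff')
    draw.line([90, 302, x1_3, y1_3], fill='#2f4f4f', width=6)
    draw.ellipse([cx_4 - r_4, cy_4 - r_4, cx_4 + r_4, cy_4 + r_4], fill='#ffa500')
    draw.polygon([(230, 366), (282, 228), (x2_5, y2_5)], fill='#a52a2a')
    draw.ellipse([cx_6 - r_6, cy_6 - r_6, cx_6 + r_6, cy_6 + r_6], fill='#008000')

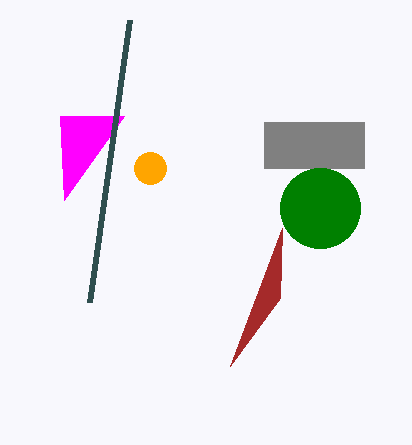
x0_1 = 264
y0_1 = 122
x1_1 = 364
y1_1 = 168
x2_2 = 60
y2_2 = 116
x1_3 = 130
y1_3 = 20
cx_4 = 150
cy_4 = 168
r_4 = 16
x2_5 = 280
y2_5 = 298
cx_6 = 320
cy_6 = 208
r_6 = 40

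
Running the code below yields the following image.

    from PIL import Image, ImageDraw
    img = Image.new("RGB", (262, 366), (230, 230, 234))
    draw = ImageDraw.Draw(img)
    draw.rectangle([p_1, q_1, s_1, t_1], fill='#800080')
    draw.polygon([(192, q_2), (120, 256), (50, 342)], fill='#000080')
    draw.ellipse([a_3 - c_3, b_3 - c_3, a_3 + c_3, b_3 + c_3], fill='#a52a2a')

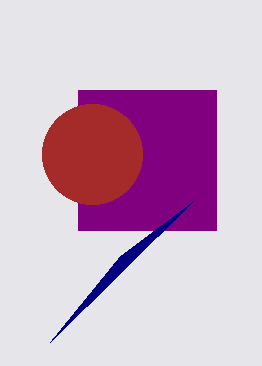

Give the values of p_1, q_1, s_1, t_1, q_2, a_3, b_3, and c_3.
p_1 = 78; q_1 = 90; s_1 = 216; t_1 = 230; q_2 = 202; a_3 = 92; b_3 = 154; c_3 = 50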